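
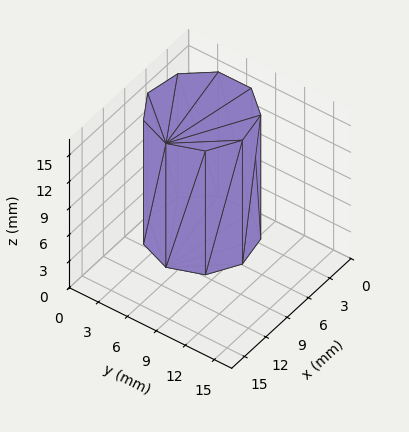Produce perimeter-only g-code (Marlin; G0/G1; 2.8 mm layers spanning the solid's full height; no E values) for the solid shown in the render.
Reading the render: the shape is a regular 9-sided prism (a cylinder approximated with 9 flat sides), circumscribed radius ≈ 5 mm, height ≈ 14 mm (dimensions read to the nearest mm from the axis ticks). For the g-code, the solid's height is divided into equal slices at the stated Δz and each level perimeter traced with G1 moves after a G0 lift.

; perimeter-only toolpath
G21 ; units = mm
G90 ; absolute positioning
G28 ; home
; layer 1
G0 Z2.8
G0 X10.0 Y5.0
G1 X8.8 Y8.2
G1 X5.9 Y9.9
G1 X2.5 Y9.3
G1 X0.3 Y6.7
G1 X0.3 Y3.3
G1 X2.5 Y0.7
G1 X5.9 Y0.1
G1 X8.8 Y1.8
G1 X10.0 Y5.0
; layer 2
G0 Z5.6
G0 X10.0 Y5.0
G1 X8.8 Y8.2
G1 X5.9 Y9.9
G1 X2.5 Y9.3
G1 X0.3 Y6.7
G1 X0.3 Y3.3
G1 X2.5 Y0.7
G1 X5.9 Y0.1
G1 X8.8 Y1.8
G1 X10.0 Y5.0
; layer 3
G0 Z8.4
G0 X10.0 Y5.0
G1 X8.8 Y8.2
G1 X5.9 Y9.9
G1 X2.5 Y9.3
G1 X0.3 Y6.7
G1 X0.3 Y3.3
G1 X2.5 Y0.7
G1 X5.9 Y0.1
G1 X8.8 Y1.8
G1 X10.0 Y5.0
; layer 4
G0 Z11.2
G0 X10.0 Y5.0
G1 X8.8 Y8.2
G1 X5.9 Y9.9
G1 X2.5 Y9.3
G1 X0.3 Y6.7
G1 X0.3 Y3.3
G1 X2.5 Y0.7
G1 X5.9 Y0.1
G1 X8.8 Y1.8
G1 X10.0 Y5.0
; layer 5
G0 Z14.0
G0 X10.0 Y5.0
G1 X8.8 Y8.2
G1 X5.9 Y9.9
G1 X2.5 Y9.3
G1 X0.3 Y6.7
G1 X0.3 Y3.3
G1 X2.5 Y0.7
G1 X5.9 Y0.1
G1 X8.8 Y1.8
G1 X10.0 Y5.0
M2 ; end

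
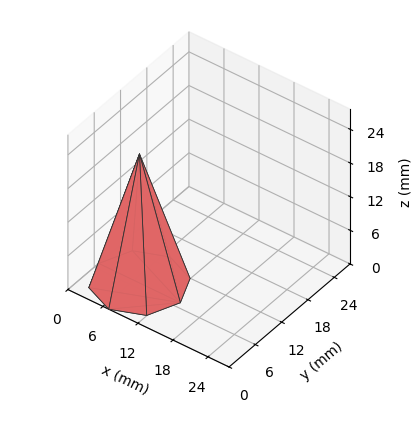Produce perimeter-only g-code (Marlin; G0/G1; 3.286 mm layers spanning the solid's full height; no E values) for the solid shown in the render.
Reading the render: the shape is a regular 8-sided pyramid, base circumscribed radius ≈ 7 mm, apex at z ≈ 23 mm (dimensions read to the nearest mm from the axis ticks). For the g-code, the solid's height is divided into equal slices at the stated Δz and each level perimeter traced with G1 moves after a G0 lift.

; perimeter-only toolpath
G21 ; units = mm
G90 ; absolute positioning
G28 ; home
; layer 1
G0 Z3.286
G0 X13.000 Y7.000
G1 X11.243 Y11.243
G1 X7.000 Y13.000
G1 X2.757 Y11.243
G1 X1.000 Y7.000
G1 X2.757 Y2.757
G1 X7.000 Y1.000
G1 X11.243 Y2.757
G1 X13.000 Y7.000
; layer 2
G0 Z6.571
G0 X12.000 Y7.000
G1 X10.536 Y10.536
G1 X7.000 Y12.000
G1 X3.464 Y10.536
G1 X2.000 Y7.000
G1 X3.464 Y3.464
G1 X7.000 Y2.000
G1 X10.536 Y3.464
G1 X12.000 Y7.000
; layer 3
G0 Z9.857
G0 X11.000 Y7.000
G1 X9.829 Y9.829
G1 X7.000 Y11.000
G1 X4.171 Y9.829
G1 X3.000 Y7.000
G1 X4.171 Y4.171
G1 X7.000 Y3.000
G1 X9.829 Y4.171
G1 X11.000 Y7.000
; layer 4
G0 Z13.143
G0 X10.000 Y7.000
G1 X9.121 Y9.121
G1 X7.000 Y10.000
G1 X4.879 Y9.121
G1 X4.000 Y7.000
G1 X4.879 Y4.879
G1 X7.000 Y4.000
G1 X9.121 Y4.879
G1 X10.000 Y7.000
; layer 5
G0 Z16.429
G0 X9.000 Y7.000
G1 X8.414 Y8.414
G1 X7.000 Y9.000
G1 X5.586 Y8.414
G1 X5.000 Y7.000
G1 X5.586 Y5.586
G1 X7.000 Y5.000
G1 X8.414 Y5.586
G1 X9.000 Y7.000
; layer 6
G0 Z19.714
G0 X8.000 Y7.000
G1 X7.707 Y7.707
G1 X7.000 Y8.000
G1 X6.293 Y7.707
G1 X6.000 Y7.000
G1 X6.293 Y6.293
G1 X7.000 Y6.000
G1 X7.707 Y6.293
G1 X8.000 Y7.000
M2 ; end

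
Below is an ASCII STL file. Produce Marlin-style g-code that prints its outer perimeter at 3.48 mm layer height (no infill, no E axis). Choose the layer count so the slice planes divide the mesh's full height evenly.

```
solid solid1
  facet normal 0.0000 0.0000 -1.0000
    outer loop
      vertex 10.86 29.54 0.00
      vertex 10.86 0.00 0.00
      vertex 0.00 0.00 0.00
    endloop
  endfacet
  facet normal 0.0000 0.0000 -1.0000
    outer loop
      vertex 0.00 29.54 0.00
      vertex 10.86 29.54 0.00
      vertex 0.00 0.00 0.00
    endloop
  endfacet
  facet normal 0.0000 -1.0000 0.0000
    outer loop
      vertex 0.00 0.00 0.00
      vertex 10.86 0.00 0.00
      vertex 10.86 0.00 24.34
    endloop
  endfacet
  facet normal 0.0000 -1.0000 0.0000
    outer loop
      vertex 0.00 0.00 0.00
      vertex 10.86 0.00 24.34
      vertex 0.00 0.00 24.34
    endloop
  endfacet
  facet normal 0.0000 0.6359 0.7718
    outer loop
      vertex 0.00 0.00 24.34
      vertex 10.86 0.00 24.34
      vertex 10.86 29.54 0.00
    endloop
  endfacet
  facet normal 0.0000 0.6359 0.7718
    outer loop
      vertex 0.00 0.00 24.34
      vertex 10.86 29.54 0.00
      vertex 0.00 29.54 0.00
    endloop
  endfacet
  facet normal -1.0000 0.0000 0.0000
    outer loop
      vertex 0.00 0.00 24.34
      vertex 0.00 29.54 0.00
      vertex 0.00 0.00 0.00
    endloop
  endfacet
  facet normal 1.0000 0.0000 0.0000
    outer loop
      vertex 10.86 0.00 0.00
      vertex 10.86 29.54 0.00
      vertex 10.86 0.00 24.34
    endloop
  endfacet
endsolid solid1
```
; perimeter-only toolpath
G21 ; units = mm
G90 ; absolute positioning
G28 ; home
; layer 1
G0 Z3.48
G0 X0.00 Y0.00
G1 X10.86 Y0.00
G1 X10.86 Y25.32
G1 X0.00 Y25.32
G1 X0.00 Y0.00
; layer 2
G0 Z6.95
G0 X0.00 Y0.00
G1 X10.86 Y0.00
G1 X10.86 Y21.10
G1 X0.00 Y21.10
G1 X0.00 Y0.00
; layer 3
G0 Z10.43
G0 X0.00 Y0.00
G1 X10.86 Y0.00
G1 X10.86 Y16.88
G1 X0.00 Y16.88
G1 X0.00 Y0.00
; layer 4
G0 Z13.91
G0 X0.00 Y0.00
G1 X10.86 Y0.00
G1 X10.86 Y12.66
G1 X0.00 Y12.66
G1 X0.00 Y0.00
; layer 5
G0 Z17.39
G0 X0.00 Y0.00
G1 X10.86 Y0.00
G1 X10.86 Y8.44
G1 X0.00 Y8.44
G1 X0.00 Y0.00
; layer 6
G0 Z20.86
G0 X0.00 Y0.00
G1 X10.86 Y0.00
G1 X10.86 Y4.22
G1 X0.00 Y4.22
G1 X0.00 Y0.00
M2 ; end

The solid is a wedge (ramp): 10.9 × 29.5 mm base, rising to 24.3 mm along the y=0 edge and sloping linearly to z=0 at y=29.5. Slicing at Δz = 3.48 mm — 7 equal slices spanning the solid's height, so layer i sits at z = i·h/7 — gives 6 non-empty perimeters. Each is a 4-segment closed polygon; G0 lifts to the layer z and rapids to the start vertex, then G1 traces the edges. The cross-section shrinks linearly with z (the slice at the apex is degenerate and omitted).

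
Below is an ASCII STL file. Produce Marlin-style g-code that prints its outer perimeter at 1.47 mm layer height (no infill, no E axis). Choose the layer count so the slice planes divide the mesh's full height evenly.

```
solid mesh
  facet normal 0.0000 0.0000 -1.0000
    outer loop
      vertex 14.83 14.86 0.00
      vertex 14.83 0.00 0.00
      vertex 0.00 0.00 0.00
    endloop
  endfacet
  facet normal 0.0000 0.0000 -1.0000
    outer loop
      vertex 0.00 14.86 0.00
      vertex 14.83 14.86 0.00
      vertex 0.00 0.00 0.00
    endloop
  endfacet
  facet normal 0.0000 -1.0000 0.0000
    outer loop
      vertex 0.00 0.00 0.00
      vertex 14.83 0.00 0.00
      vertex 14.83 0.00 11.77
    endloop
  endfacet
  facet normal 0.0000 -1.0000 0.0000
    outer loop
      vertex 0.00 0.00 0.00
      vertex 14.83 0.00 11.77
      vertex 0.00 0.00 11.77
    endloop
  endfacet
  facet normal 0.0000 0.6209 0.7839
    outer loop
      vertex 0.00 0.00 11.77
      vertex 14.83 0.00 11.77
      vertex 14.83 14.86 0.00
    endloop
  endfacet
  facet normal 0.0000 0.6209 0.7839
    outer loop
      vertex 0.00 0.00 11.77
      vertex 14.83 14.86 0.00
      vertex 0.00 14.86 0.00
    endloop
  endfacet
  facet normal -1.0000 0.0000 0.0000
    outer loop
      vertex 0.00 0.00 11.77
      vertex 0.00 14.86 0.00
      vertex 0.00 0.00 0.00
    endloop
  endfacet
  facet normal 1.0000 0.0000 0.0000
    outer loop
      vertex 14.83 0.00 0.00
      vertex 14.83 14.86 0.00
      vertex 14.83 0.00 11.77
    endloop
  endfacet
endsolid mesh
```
; perimeter-only toolpath
G21 ; units = mm
G90 ; absolute positioning
G28 ; home
; layer 1
G0 Z1.47
G0 X0.00 Y0.00
G1 X14.83 Y0.00
G1 X14.83 Y13.00
G1 X0.00 Y13.00
G1 X0.00 Y0.00
; layer 2
G0 Z2.94
G0 X0.00 Y0.00
G1 X14.83 Y0.00
G1 X14.83 Y11.14
G1 X0.00 Y11.14
G1 X0.00 Y0.00
; layer 3
G0 Z4.41
G0 X0.00 Y0.00
G1 X14.83 Y0.00
G1 X14.83 Y9.29
G1 X0.00 Y9.29
G1 X0.00 Y0.00
; layer 4
G0 Z5.88
G0 X0.00 Y0.00
G1 X14.83 Y0.00
G1 X14.83 Y7.43
G1 X0.00 Y7.43
G1 X0.00 Y0.00
; layer 5
G0 Z7.36
G0 X0.00 Y0.00
G1 X14.83 Y0.00
G1 X14.83 Y5.57
G1 X0.00 Y5.57
G1 X0.00 Y0.00
; layer 6
G0 Z8.83
G0 X0.00 Y0.00
G1 X14.83 Y0.00
G1 X14.83 Y3.71
G1 X0.00 Y3.71
G1 X0.00 Y0.00
; layer 7
G0 Z10.30
G0 X0.00 Y0.00
G1 X14.83 Y0.00
G1 X14.83 Y1.86
G1 X0.00 Y1.86
G1 X0.00 Y0.00
M2 ; end

The solid is a wedge (ramp): 14.8 × 14.9 mm base, rising to 11.8 mm along the y=0 edge and sloping linearly to z=0 at y=14.9. Slicing at Δz = 1.47 mm — 8 equal slices spanning the solid's height, so layer i sits at z = i·h/8 — gives 7 non-empty perimeters. Each is a 4-segment closed polygon; G0 lifts to the layer z and rapids to the start vertex, then G1 traces the edges. The cross-section shrinks linearly with z (the slice at the apex is degenerate and omitted).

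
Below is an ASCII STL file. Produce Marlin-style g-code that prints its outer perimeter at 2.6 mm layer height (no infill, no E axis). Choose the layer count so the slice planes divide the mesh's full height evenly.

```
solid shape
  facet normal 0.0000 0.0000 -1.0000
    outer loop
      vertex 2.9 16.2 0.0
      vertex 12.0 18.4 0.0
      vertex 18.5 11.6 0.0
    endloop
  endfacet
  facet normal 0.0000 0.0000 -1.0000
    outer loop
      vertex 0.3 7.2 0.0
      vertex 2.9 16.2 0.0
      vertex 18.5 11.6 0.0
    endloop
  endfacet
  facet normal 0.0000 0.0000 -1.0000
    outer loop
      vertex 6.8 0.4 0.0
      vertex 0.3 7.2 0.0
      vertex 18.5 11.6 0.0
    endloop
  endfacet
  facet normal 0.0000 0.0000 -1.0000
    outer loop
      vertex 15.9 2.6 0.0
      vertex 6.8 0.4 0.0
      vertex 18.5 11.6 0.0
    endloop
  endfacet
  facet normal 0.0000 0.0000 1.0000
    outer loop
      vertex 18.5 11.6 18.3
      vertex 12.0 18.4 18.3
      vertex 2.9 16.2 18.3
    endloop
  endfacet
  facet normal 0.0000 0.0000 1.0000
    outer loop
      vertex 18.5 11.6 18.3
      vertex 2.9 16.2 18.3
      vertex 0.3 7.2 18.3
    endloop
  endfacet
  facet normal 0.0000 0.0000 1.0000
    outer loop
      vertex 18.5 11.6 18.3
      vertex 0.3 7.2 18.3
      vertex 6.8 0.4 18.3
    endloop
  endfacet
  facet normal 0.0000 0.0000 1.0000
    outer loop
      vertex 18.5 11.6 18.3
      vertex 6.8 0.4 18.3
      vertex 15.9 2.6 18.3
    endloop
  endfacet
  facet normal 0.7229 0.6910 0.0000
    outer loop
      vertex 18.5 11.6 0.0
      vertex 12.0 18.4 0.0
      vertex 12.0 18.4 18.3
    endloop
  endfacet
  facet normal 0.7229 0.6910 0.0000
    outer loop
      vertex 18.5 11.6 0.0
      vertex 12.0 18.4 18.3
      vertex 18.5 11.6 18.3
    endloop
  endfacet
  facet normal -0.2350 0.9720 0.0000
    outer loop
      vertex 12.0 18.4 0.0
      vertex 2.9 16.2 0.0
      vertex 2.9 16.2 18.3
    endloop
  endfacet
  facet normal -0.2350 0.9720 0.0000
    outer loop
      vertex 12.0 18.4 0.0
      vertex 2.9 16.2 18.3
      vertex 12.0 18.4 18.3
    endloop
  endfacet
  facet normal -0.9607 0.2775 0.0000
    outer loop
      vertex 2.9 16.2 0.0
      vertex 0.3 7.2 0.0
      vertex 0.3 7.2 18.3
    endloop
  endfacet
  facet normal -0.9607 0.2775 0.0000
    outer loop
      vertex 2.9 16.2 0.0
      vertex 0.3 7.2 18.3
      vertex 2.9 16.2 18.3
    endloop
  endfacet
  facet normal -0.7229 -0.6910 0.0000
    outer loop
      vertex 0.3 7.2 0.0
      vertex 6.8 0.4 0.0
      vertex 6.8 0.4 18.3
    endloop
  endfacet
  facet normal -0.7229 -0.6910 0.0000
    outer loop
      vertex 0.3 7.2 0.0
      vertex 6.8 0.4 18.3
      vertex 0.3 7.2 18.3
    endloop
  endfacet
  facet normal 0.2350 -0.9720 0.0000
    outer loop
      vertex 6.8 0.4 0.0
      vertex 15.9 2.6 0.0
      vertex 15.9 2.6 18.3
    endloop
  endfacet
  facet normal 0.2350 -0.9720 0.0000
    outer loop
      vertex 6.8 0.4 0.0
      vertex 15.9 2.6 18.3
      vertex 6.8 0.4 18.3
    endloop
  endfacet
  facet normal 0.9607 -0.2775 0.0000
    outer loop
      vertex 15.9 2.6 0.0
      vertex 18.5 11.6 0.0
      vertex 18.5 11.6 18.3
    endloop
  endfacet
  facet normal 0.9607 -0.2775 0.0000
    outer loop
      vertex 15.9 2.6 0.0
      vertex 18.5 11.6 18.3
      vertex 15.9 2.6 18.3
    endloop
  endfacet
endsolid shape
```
; perimeter-only toolpath
G21 ; units = mm
G90 ; absolute positioning
G28 ; home
; layer 1
G0 Z2.6
G0 X18.5 Y11.6
G1 X12.0 Y18.4
G1 X2.9 Y16.2
G1 X0.3 Y7.2
G1 X6.8 Y0.4
G1 X15.9 Y2.6
G1 X18.5 Y11.6
; layer 2
G0 Z5.2
G0 X18.5 Y11.6
G1 X12.0 Y18.4
G1 X2.9 Y16.2
G1 X0.3 Y7.2
G1 X6.8 Y0.4
G1 X15.9 Y2.6
G1 X18.5 Y11.6
; layer 3
G0 Z7.8
G0 X18.5 Y11.6
G1 X12.0 Y18.4
G1 X2.9 Y16.2
G1 X0.3 Y7.2
G1 X6.8 Y0.4
G1 X15.9 Y2.6
G1 X18.5 Y11.6
; layer 4
G0 Z10.5
G0 X18.5 Y11.6
G1 X12.0 Y18.4
G1 X2.9 Y16.2
G1 X0.3 Y7.2
G1 X6.8 Y0.4
G1 X15.9 Y2.6
G1 X18.5 Y11.6
; layer 5
G0 Z13.1
G0 X18.5 Y11.6
G1 X12.0 Y18.4
G1 X2.9 Y16.2
G1 X0.3 Y7.2
G1 X6.8 Y0.4
G1 X15.9 Y2.6
G1 X18.5 Y11.6
; layer 6
G0 Z15.7
G0 X18.5 Y11.6
G1 X12.0 Y18.4
G1 X2.9 Y16.2
G1 X0.3 Y7.2
G1 X6.8 Y0.4
G1 X15.9 Y2.6
G1 X18.5 Y11.6
; layer 7
G0 Z18.3
G0 X18.5 Y11.6
G1 X12.0 Y18.4
G1 X2.9 Y16.2
G1 X0.3 Y7.2
G1 X6.8 Y0.4
G1 X15.9 Y2.6
G1 X18.5 Y11.6
M2 ; end

The solid is a regular 6-sided prism (a cylinder approximated with 6 flat sides), circumscribed radius ≈ 9.4 mm, height ≈ 18.3 mm. Slicing at Δz = 2.6 mm — 7 equal slices spanning the solid's height, so layer i sits at z = i·h/7 — gives 7 non-empty perimeters. Each is a 6-segment closed polygon; G0 lifts to the layer z and rapids to the start vertex, then G1 traces the edges.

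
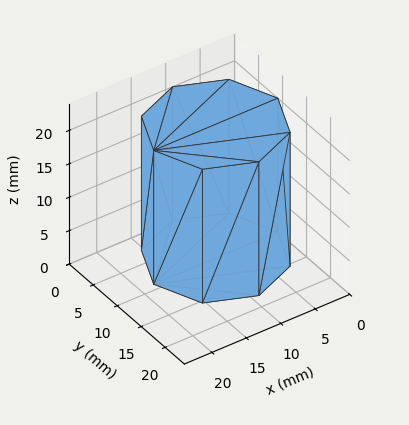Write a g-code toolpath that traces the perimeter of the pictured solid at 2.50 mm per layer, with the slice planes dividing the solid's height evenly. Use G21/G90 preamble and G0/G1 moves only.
Reading the render: the shape is a regular 8-sided prism (a cylinder approximated with 8 flat sides), circumscribed radius ≈ 9 mm, height ≈ 20 mm (dimensions read to the nearest mm from the axis ticks). For the g-code, the solid's height is divided into equal slices at the stated Δz and each level perimeter traced with G1 moves after a G0 lift.

; perimeter-only toolpath
G21 ; units = mm
G90 ; absolute positioning
G28 ; home
; layer 1
G0 Z2.50
G0 X18.00 Y9.00
G1 X15.36 Y15.36
G1 X9.00 Y18.00
G1 X2.64 Y15.36
G1 X0.00 Y9.00
G1 X2.64 Y2.64
G1 X9.00 Y0.00
G1 X15.36 Y2.64
G1 X18.00 Y9.00
; layer 2
G0 Z5.00
G0 X18.00 Y9.00
G1 X15.36 Y15.36
G1 X9.00 Y18.00
G1 X2.64 Y15.36
G1 X0.00 Y9.00
G1 X2.64 Y2.64
G1 X9.00 Y0.00
G1 X15.36 Y2.64
G1 X18.00 Y9.00
; layer 3
G0 Z7.50
G0 X18.00 Y9.00
G1 X15.36 Y15.36
G1 X9.00 Y18.00
G1 X2.64 Y15.36
G1 X0.00 Y9.00
G1 X2.64 Y2.64
G1 X9.00 Y0.00
G1 X15.36 Y2.64
G1 X18.00 Y9.00
; layer 4
G0 Z10.00
G0 X18.00 Y9.00
G1 X15.36 Y15.36
G1 X9.00 Y18.00
G1 X2.64 Y15.36
G1 X0.00 Y9.00
G1 X2.64 Y2.64
G1 X9.00 Y0.00
G1 X15.36 Y2.64
G1 X18.00 Y9.00
; layer 5
G0 Z12.50
G0 X18.00 Y9.00
G1 X15.36 Y15.36
G1 X9.00 Y18.00
G1 X2.64 Y15.36
G1 X0.00 Y9.00
G1 X2.64 Y2.64
G1 X9.00 Y0.00
G1 X15.36 Y2.64
G1 X18.00 Y9.00
; layer 6
G0 Z15.00
G0 X18.00 Y9.00
G1 X15.36 Y15.36
G1 X9.00 Y18.00
G1 X2.64 Y15.36
G1 X0.00 Y9.00
G1 X2.64 Y2.64
G1 X9.00 Y0.00
G1 X15.36 Y2.64
G1 X18.00 Y9.00
; layer 7
G0 Z17.50
G0 X18.00 Y9.00
G1 X15.36 Y15.36
G1 X9.00 Y18.00
G1 X2.64 Y15.36
G1 X0.00 Y9.00
G1 X2.64 Y2.64
G1 X9.00 Y0.00
G1 X15.36 Y2.64
G1 X18.00 Y9.00
; layer 8
G0 Z20.00
G0 X18.00 Y9.00
G1 X15.36 Y15.36
G1 X9.00 Y18.00
G1 X2.64 Y15.36
G1 X0.00 Y9.00
G1 X2.64 Y2.64
G1 X9.00 Y0.00
G1 X15.36 Y2.64
G1 X18.00 Y9.00
M2 ; end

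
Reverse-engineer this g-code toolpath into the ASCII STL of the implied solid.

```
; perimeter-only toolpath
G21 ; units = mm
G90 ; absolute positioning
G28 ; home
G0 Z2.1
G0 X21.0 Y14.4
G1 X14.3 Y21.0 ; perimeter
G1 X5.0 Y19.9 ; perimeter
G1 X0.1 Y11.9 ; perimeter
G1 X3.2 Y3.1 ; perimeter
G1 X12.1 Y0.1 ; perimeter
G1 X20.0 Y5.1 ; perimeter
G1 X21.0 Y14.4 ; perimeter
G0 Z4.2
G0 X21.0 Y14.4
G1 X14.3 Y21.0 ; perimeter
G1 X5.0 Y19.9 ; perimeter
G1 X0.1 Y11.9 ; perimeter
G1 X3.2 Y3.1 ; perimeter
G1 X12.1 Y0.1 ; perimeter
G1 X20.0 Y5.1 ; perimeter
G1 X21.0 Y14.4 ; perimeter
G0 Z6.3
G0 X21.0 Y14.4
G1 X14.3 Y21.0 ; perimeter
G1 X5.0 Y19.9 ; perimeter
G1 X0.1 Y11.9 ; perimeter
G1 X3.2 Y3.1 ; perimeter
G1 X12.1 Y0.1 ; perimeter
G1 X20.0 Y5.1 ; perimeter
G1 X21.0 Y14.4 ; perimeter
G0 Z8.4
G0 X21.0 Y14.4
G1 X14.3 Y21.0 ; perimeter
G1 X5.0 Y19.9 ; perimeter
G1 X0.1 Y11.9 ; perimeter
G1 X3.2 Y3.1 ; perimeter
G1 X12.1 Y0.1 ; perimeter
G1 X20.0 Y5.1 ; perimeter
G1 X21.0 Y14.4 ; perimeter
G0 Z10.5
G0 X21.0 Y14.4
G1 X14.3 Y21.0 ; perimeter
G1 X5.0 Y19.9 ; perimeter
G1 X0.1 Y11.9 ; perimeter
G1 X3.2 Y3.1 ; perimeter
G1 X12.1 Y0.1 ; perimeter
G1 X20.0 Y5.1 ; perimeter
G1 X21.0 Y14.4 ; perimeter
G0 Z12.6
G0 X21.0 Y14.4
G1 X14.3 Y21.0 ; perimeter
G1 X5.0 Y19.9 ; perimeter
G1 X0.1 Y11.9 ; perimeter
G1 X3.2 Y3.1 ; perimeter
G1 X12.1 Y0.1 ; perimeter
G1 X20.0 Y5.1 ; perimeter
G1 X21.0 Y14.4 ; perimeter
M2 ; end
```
solid part
  facet normal 0.0000 0.0000 -1.0000
    outer loop
      vertex 5.0 19.9 0.0
      vertex 14.3 21.0 0.0
      vertex 21.0 14.4 0.0
    endloop
  endfacet
  facet normal 0.0000 0.0000 -1.0000
    outer loop
      vertex 0.1 11.9 0.0
      vertex 5.0 19.9 0.0
      vertex 21.0 14.4 0.0
    endloop
  endfacet
  facet normal 0.0000 0.0000 -1.0000
    outer loop
      vertex 3.2 3.1 0.0
      vertex 0.1 11.9 0.0
      vertex 21.0 14.4 0.0
    endloop
  endfacet
  facet normal 0.0000 0.0000 -1.0000
    outer loop
      vertex 12.1 0.1 0.0
      vertex 3.2 3.1 0.0
      vertex 21.0 14.4 0.0
    endloop
  endfacet
  facet normal 0.0000 0.0000 -1.0000
    outer loop
      vertex 20.0 5.1 0.0
      vertex 12.1 0.1 0.0
      vertex 21.0 14.4 0.0
    endloop
  endfacet
  facet normal 0.0000 0.0000 1.0000
    outer loop
      vertex 21.0 14.4 12.6
      vertex 14.3 21.0 12.6
      vertex 5.0 19.9 12.6
    endloop
  endfacet
  facet normal 0.0000 0.0000 1.0000
    outer loop
      vertex 21.0 14.4 12.6
      vertex 5.0 19.9 12.6
      vertex 0.1 11.9 12.6
    endloop
  endfacet
  facet normal 0.0000 0.0000 1.0000
    outer loop
      vertex 21.0 14.4 12.6
      vertex 0.1 11.9 12.6
      vertex 3.2 3.1 12.6
    endloop
  endfacet
  facet normal 0.0000 0.0000 1.0000
    outer loop
      vertex 21.0 14.4 12.6
      vertex 3.2 3.1 12.6
      vertex 12.1 0.1 12.6
    endloop
  endfacet
  facet normal 0.0000 0.0000 1.0000
    outer loop
      vertex 21.0 14.4 12.6
      vertex 12.1 0.1 12.6
      vertex 20.0 5.1 12.6
    endloop
  endfacet
  facet normal 0.7018 0.7124 0.0000
    outer loop
      vertex 21.0 14.4 0.0
      vertex 14.3 21.0 0.0
      vertex 14.3 21.0 12.6
    endloop
  endfacet
  facet normal 0.7018 0.7124 0.0000
    outer loop
      vertex 21.0 14.4 0.0
      vertex 14.3 21.0 12.6
      vertex 21.0 14.4 12.6
    endloop
  endfacet
  facet normal -0.1175 0.9931 0.0000
    outer loop
      vertex 14.3 21.0 0.0
      vertex 5.0 19.9 0.0
      vertex 5.0 19.9 12.6
    endloop
  endfacet
  facet normal -0.1175 0.9931 0.0000
    outer loop
      vertex 14.3 21.0 0.0
      vertex 5.0 19.9 12.6
      vertex 14.3 21.0 12.6
    endloop
  endfacet
  facet normal -0.8528 0.5223 0.0000
    outer loop
      vertex 5.0 19.9 0.0
      vertex 0.1 11.9 0.0
      vertex 0.1 11.9 12.6
    endloop
  endfacet
  facet normal -0.8528 0.5223 0.0000
    outer loop
      vertex 5.0 19.9 0.0
      vertex 0.1 11.9 12.6
      vertex 5.0 19.9 12.6
    endloop
  endfacet
  facet normal -0.9432 -0.3323 0.0000
    outer loop
      vertex 0.1 11.9 0.0
      vertex 3.2 3.1 0.0
      vertex 3.2 3.1 12.6
    endloop
  endfacet
  facet normal -0.9432 -0.3323 0.0000
    outer loop
      vertex 0.1 11.9 0.0
      vertex 3.2 3.1 12.6
      vertex 0.1 11.9 12.6
    endloop
  endfacet
  facet normal -0.3194 -0.9476 0.0000
    outer loop
      vertex 3.2 3.1 0.0
      vertex 12.1 0.1 0.0
      vertex 12.1 0.1 12.6
    endloop
  endfacet
  facet normal -0.3194 -0.9476 0.0000
    outer loop
      vertex 3.2 3.1 0.0
      vertex 12.1 0.1 12.6
      vertex 3.2 3.1 12.6
    endloop
  endfacet
  facet normal 0.5348 -0.8450 0.0000
    outer loop
      vertex 12.1 0.1 0.0
      vertex 20.0 5.1 0.0
      vertex 20.0 5.1 12.6
    endloop
  endfacet
  facet normal 0.5348 -0.8450 0.0000
    outer loop
      vertex 12.1 0.1 0.0
      vertex 20.0 5.1 12.6
      vertex 12.1 0.1 12.6
    endloop
  endfacet
  facet normal 0.9943 -0.1069 0.0000
    outer loop
      vertex 20.0 5.1 0.0
      vertex 21.0 14.4 0.0
      vertex 21.0 14.4 12.6
    endloop
  endfacet
  facet normal 0.9943 -0.1069 0.0000
    outer loop
      vertex 20.0 5.1 0.0
      vertex 21.0 14.4 12.6
      vertex 20.0 5.1 12.6
    endloop
  endfacet
endsolid part

The G0 Z moves step by Δz≈2.1 mm. Every layer's G1 loop is the same polygon, so the solid is a straight extrusion of it from z=0 to z≈12.6. Closing with flat bottom and top caps and triangulating gives 24 facets — a regular 7-sided prism (a cylinder approximated with 7 flat sides), circumscribed radius ≈ 10.8 mm, height ≈ 12.6 mm.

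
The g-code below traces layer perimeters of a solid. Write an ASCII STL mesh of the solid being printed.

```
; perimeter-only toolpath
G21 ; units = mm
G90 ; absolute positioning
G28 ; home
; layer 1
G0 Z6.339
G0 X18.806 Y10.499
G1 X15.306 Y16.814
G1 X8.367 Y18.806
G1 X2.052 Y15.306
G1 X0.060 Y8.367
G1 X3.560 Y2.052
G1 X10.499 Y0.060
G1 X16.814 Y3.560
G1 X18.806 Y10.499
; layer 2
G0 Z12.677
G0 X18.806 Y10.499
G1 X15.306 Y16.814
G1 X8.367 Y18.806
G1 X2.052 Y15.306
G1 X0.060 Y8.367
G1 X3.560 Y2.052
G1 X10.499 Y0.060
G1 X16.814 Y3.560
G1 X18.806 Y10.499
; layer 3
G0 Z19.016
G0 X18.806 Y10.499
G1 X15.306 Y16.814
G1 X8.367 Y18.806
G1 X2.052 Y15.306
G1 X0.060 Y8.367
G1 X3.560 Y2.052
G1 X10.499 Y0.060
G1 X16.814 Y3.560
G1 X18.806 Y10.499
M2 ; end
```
solid part
  facet normal 0.0000 0.0000 -1.0000
    outer loop
      vertex 8.367 18.806 0.000
      vertex 15.306 16.814 0.000
      vertex 18.806 10.499 0.000
    endloop
  endfacet
  facet normal 0.0000 0.0000 -1.0000
    outer loop
      vertex 2.052 15.306 0.000
      vertex 8.367 18.806 0.000
      vertex 18.806 10.499 0.000
    endloop
  endfacet
  facet normal 0.0000 0.0000 -1.0000
    outer loop
      vertex 0.060 8.367 0.000
      vertex 2.052 15.306 0.000
      vertex 18.806 10.499 0.000
    endloop
  endfacet
  facet normal 0.0000 0.0000 -1.0000
    outer loop
      vertex 3.560 2.052 0.000
      vertex 0.060 8.367 0.000
      vertex 18.806 10.499 0.000
    endloop
  endfacet
  facet normal 0.0000 0.0000 -1.0000
    outer loop
      vertex 10.499 0.060 0.000
      vertex 3.560 2.052 0.000
      vertex 18.806 10.499 0.000
    endloop
  endfacet
  facet normal 0.0000 0.0000 -1.0000
    outer loop
      vertex 16.814 3.560 0.000
      vertex 10.499 0.060 0.000
      vertex 18.806 10.499 0.000
    endloop
  endfacet
  facet normal 0.0000 0.0000 1.0000
    outer loop
      vertex 18.806 10.499 19.016
      vertex 15.306 16.814 19.016
      vertex 8.367 18.806 19.016
    endloop
  endfacet
  facet normal 0.0000 0.0000 1.0000
    outer loop
      vertex 18.806 10.499 19.016
      vertex 8.367 18.806 19.016
      vertex 2.052 15.306 19.016
    endloop
  endfacet
  facet normal 0.0000 0.0000 1.0000
    outer loop
      vertex 18.806 10.499 19.016
      vertex 2.052 15.306 19.016
      vertex 0.060 8.367 19.016
    endloop
  endfacet
  facet normal 0.0000 0.0000 1.0000
    outer loop
      vertex 18.806 10.499 19.016
      vertex 0.060 8.367 19.016
      vertex 3.560 2.052 19.016
    endloop
  endfacet
  facet normal 0.0000 0.0000 1.0000
    outer loop
      vertex 18.806 10.499 19.016
      vertex 3.560 2.052 19.016
      vertex 10.499 0.060 19.016
    endloop
  endfacet
  facet normal 0.0000 0.0000 1.0000
    outer loop
      vertex 18.806 10.499 19.016
      vertex 10.499 0.060 19.016
      vertex 16.814 3.560 19.016
    endloop
  endfacet
  facet normal 0.8746 0.4848 0.0000
    outer loop
      vertex 18.806 10.499 0.000
      vertex 15.306 16.814 0.000
      vertex 15.306 16.814 19.016
    endloop
  endfacet
  facet normal 0.8746 0.4848 0.0000
    outer loop
      vertex 18.806 10.499 0.000
      vertex 15.306 16.814 19.016
      vertex 18.806 10.499 19.016
    endloop
  endfacet
  facet normal 0.2759 0.9612 0.0000
    outer loop
      vertex 15.306 16.814 0.000
      vertex 8.367 18.806 0.000
      vertex 8.367 18.806 19.016
    endloop
  endfacet
  facet normal 0.2759 0.9612 0.0000
    outer loop
      vertex 15.306 16.814 0.000
      vertex 8.367 18.806 19.016
      vertex 15.306 16.814 19.016
    endloop
  endfacet
  facet normal -0.4848 0.8746 0.0000
    outer loop
      vertex 8.367 18.806 0.000
      vertex 2.052 15.306 0.000
      vertex 2.052 15.306 19.016
    endloop
  endfacet
  facet normal -0.4848 0.8746 0.0000
    outer loop
      vertex 8.367 18.806 0.000
      vertex 2.052 15.306 19.016
      vertex 8.367 18.806 19.016
    endloop
  endfacet
  facet normal -0.9612 0.2759 0.0000
    outer loop
      vertex 2.052 15.306 0.000
      vertex 0.060 8.367 0.000
      vertex 0.060 8.367 19.016
    endloop
  endfacet
  facet normal -0.9612 0.2759 0.0000
    outer loop
      vertex 2.052 15.306 0.000
      vertex 0.060 8.367 19.016
      vertex 2.052 15.306 19.016
    endloop
  endfacet
  facet normal -0.8746 -0.4848 0.0000
    outer loop
      vertex 0.060 8.367 0.000
      vertex 3.560 2.052 0.000
      vertex 3.560 2.052 19.016
    endloop
  endfacet
  facet normal -0.8746 -0.4848 0.0000
    outer loop
      vertex 0.060 8.367 0.000
      vertex 3.560 2.052 19.016
      vertex 0.060 8.367 19.016
    endloop
  endfacet
  facet normal -0.2759 -0.9612 0.0000
    outer loop
      vertex 3.560 2.052 0.000
      vertex 10.499 0.060 0.000
      vertex 10.499 0.060 19.016
    endloop
  endfacet
  facet normal -0.2759 -0.9612 0.0000
    outer loop
      vertex 3.560 2.052 0.000
      vertex 10.499 0.060 19.016
      vertex 3.560 2.052 19.016
    endloop
  endfacet
  facet normal 0.4848 -0.8746 0.0000
    outer loop
      vertex 10.499 0.060 0.000
      vertex 16.814 3.560 0.000
      vertex 16.814 3.560 19.016
    endloop
  endfacet
  facet normal 0.4848 -0.8746 0.0000
    outer loop
      vertex 10.499 0.060 0.000
      vertex 16.814 3.560 19.016
      vertex 10.499 0.060 19.016
    endloop
  endfacet
  facet normal 0.9612 -0.2759 0.0000
    outer loop
      vertex 16.814 3.560 0.000
      vertex 18.806 10.499 0.000
      vertex 18.806 10.499 19.016
    endloop
  endfacet
  facet normal 0.9612 -0.2759 0.0000
    outer loop
      vertex 16.814 3.560 0.000
      vertex 18.806 10.499 19.016
      vertex 16.814 3.560 19.016
    endloop
  endfacet
endsolid part

The G0 Z moves step by Δz≈6.339 mm. Every layer's G1 loop is the same polygon, so the solid is a straight extrusion of it from z=0 to z≈19. Closing with flat bottom and top caps and triangulating gives 28 facets — a regular 8-sided prism (a cylinder approximated with 8 flat sides), circumscribed radius ≈ 9.43 mm, height ≈ 19 mm.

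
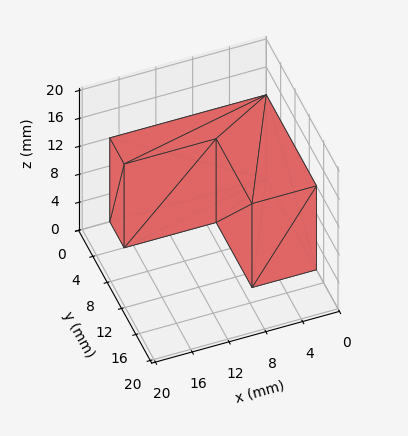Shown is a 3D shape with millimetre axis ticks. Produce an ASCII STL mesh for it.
Reading the render: the shape is an L-shaped prism: outer 17 × 14 mm, arm thicknesses ≈ 4 mm (horizontal) and 7 mm (vertical), extruded 12 mm in z (dimensions read to the nearest mm from the axis ticks). For the STL, each face is triangulated and given an outward normal.

solid part
  facet normal 0.0000 0.0000 -1.0000
    outer loop
      vertex 17.0 4.0 0.0
      vertex 17.0 0.0 0.0
      vertex 0.0 0.0 0.0
    endloop
  endfacet
  facet normal 0.0000 0.0000 -1.0000
    outer loop
      vertex 7.0 4.0 0.0
      vertex 17.0 4.0 0.0
      vertex 0.0 0.0 0.0
    endloop
  endfacet
  facet normal 0.0000 0.0000 -1.0000
    outer loop
      vertex 7.0 14.0 0.0
      vertex 7.0 4.0 0.0
      vertex 0.0 0.0 0.0
    endloop
  endfacet
  facet normal 0.0000 0.0000 -1.0000
    outer loop
      vertex 0.0 14.0 0.0
      vertex 7.0 14.0 0.0
      vertex 0.0 0.0 0.0
    endloop
  endfacet
  facet normal 0.0000 0.0000 1.0000
    outer loop
      vertex 0.0 0.0 12.0
      vertex 17.0 0.0 12.0
      vertex 17.0 4.0 12.0
    endloop
  endfacet
  facet normal 0.0000 0.0000 1.0000
    outer loop
      vertex 0.0 0.0 12.0
      vertex 17.0 4.0 12.0
      vertex 7.0 4.0 12.0
    endloop
  endfacet
  facet normal 0.0000 0.0000 1.0000
    outer loop
      vertex 0.0 0.0 12.0
      vertex 7.0 4.0 12.0
      vertex 7.0 14.0 12.0
    endloop
  endfacet
  facet normal 0.0000 0.0000 1.0000
    outer loop
      vertex 0.0 0.0 12.0
      vertex 7.0 14.0 12.0
      vertex 0.0 14.0 12.0
    endloop
  endfacet
  facet normal 0.0000 -1.0000 0.0000
    outer loop
      vertex 0.0 0.0 0.0
      vertex 17.0 0.0 0.0
      vertex 17.0 0.0 12.0
    endloop
  endfacet
  facet normal 0.0000 -1.0000 0.0000
    outer loop
      vertex 0.0 0.0 0.0
      vertex 17.0 0.0 12.0
      vertex 0.0 0.0 12.0
    endloop
  endfacet
  facet normal 1.0000 0.0000 0.0000
    outer loop
      vertex 17.0 0.0 0.0
      vertex 17.0 4.0 0.0
      vertex 17.0 4.0 12.0
    endloop
  endfacet
  facet normal 1.0000 0.0000 0.0000
    outer loop
      vertex 17.0 0.0 0.0
      vertex 17.0 4.0 12.0
      vertex 17.0 0.0 12.0
    endloop
  endfacet
  facet normal 0.0000 1.0000 0.0000
    outer loop
      vertex 17.0 4.0 0.0
      vertex 7.0 4.0 0.0
      vertex 7.0 4.0 12.0
    endloop
  endfacet
  facet normal 0.0000 1.0000 0.0000
    outer loop
      vertex 17.0 4.0 0.0
      vertex 7.0 4.0 12.0
      vertex 17.0 4.0 12.0
    endloop
  endfacet
  facet normal 1.0000 0.0000 0.0000
    outer loop
      vertex 7.0 4.0 0.0
      vertex 7.0 14.0 0.0
      vertex 7.0 14.0 12.0
    endloop
  endfacet
  facet normal 1.0000 0.0000 0.0000
    outer loop
      vertex 7.0 4.0 0.0
      vertex 7.0 14.0 12.0
      vertex 7.0 4.0 12.0
    endloop
  endfacet
  facet normal 0.0000 1.0000 0.0000
    outer loop
      vertex 7.0 14.0 0.0
      vertex 0.0 14.0 0.0
      vertex 0.0 14.0 12.0
    endloop
  endfacet
  facet normal 0.0000 1.0000 0.0000
    outer loop
      vertex 7.0 14.0 0.0
      vertex 0.0 14.0 12.0
      vertex 7.0 14.0 12.0
    endloop
  endfacet
  facet normal -1.0000 0.0000 0.0000
    outer loop
      vertex 0.0 14.0 0.0
      vertex 0.0 0.0 0.0
      vertex 0.0 0.0 12.0
    endloop
  endfacet
  facet normal -1.0000 0.0000 0.0000
    outer loop
      vertex 0.0 14.0 0.0
      vertex 0.0 0.0 12.0
      vertex 0.0 14.0 12.0
    endloop
  endfacet
endsolid part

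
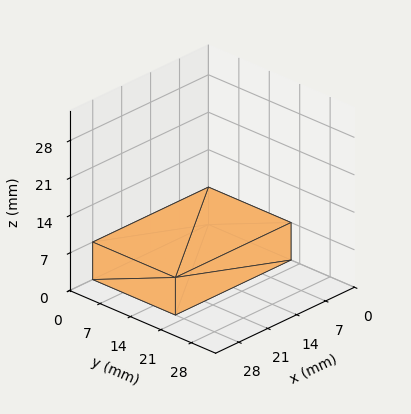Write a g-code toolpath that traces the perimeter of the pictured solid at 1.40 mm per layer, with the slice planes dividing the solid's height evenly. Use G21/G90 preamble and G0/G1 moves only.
Reading the render: the shape is a rectangular box, roughly 28 × 19 mm footprint and 7 mm tall (dimensions read to the nearest mm from the axis ticks). For the g-code, the solid's height is divided into equal slices at the stated Δz and each level perimeter traced with G1 moves after a G0 lift.

; perimeter-only toolpath
G21 ; units = mm
G90 ; absolute positioning
G28 ; home
; layer 1
G0 Z1.40
G0 X0.00 Y0.00
G1 X28.00 Y0.00
G1 X28.00 Y19.00
G1 X0.00 Y19.00
G1 X0.00 Y0.00
; layer 2
G0 Z2.80
G0 X0.00 Y0.00
G1 X28.00 Y0.00
G1 X28.00 Y19.00
G1 X0.00 Y19.00
G1 X0.00 Y0.00
; layer 3
G0 Z4.20
G0 X0.00 Y0.00
G1 X28.00 Y0.00
G1 X28.00 Y19.00
G1 X0.00 Y19.00
G1 X0.00 Y0.00
; layer 4
G0 Z5.60
G0 X0.00 Y0.00
G1 X28.00 Y0.00
G1 X28.00 Y19.00
G1 X0.00 Y19.00
G1 X0.00 Y0.00
; layer 5
G0 Z7.00
G0 X0.00 Y0.00
G1 X28.00 Y0.00
G1 X28.00 Y19.00
G1 X0.00 Y19.00
G1 X0.00 Y0.00
M2 ; end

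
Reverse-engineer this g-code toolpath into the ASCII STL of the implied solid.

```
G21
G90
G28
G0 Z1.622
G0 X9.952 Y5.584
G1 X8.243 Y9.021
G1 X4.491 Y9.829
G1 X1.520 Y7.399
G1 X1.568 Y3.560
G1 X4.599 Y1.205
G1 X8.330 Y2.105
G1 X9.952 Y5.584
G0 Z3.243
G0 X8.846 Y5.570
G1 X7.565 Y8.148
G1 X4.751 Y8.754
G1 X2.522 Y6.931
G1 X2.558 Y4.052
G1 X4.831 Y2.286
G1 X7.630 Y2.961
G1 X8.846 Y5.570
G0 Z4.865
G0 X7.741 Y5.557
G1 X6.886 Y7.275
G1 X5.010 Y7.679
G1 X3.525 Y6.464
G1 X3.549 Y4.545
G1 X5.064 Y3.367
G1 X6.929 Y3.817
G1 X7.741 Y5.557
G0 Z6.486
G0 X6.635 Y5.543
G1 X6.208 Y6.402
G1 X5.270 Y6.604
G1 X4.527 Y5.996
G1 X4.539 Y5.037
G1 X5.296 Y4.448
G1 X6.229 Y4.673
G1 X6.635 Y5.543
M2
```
solid part
  facet normal 0.0000 0.0000 -1.0000
    outer loop
      vertex 4.232 10.904 0.000
      vertex 8.922 9.894 0.000
      vertex 11.058 5.598 0.000
    endloop
  endfacet
  facet normal 0.0000 0.0000 -1.0000
    outer loop
      vertex 0.518 7.866 0.000
      vertex 4.232 10.904 0.000
      vertex 11.058 5.598 0.000
    endloop
  endfacet
  facet normal 0.0000 0.0000 -1.0000
    outer loop
      vertex 0.578 3.068 0.000
      vertex 0.518 7.866 0.000
      vertex 11.058 5.598 0.000
    endloop
  endfacet
  facet normal 0.0000 0.0000 -1.0000
    outer loop
      vertex 4.366 0.124 0.000
      vertex 0.578 3.068 0.000
      vertex 11.058 5.598 0.000
    endloop
  endfacet
  facet normal 0.0000 0.0000 -1.0000
    outer loop
      vertex 9.030 1.249 0.000
      vertex 4.366 0.124 0.000
      vertex 11.058 5.598 0.000
    endloop
  endfacet
  facet normal 0.7629 0.3793 0.5235
    outer loop
      vertex 11.058 5.598 0.000
      vertex 8.922 9.894 0.000
      vertex 5.529 5.529 8.108
    endloop
  endfacet
  facet normal 0.1794 0.8329 0.5235
    outer loop
      vertex 8.922 9.894 0.000
      vertex 4.232 10.904 0.000
      vertex 5.529 5.529 8.108
    endloop
  endfacet
  facet normal -0.5395 0.6595 0.5235
    outer loop
      vertex 4.232 10.904 0.000
      vertex 0.518 7.866 0.000
      vertex 5.529 5.529 8.108
    endloop
  endfacet
  facet normal -0.8520 -0.0107 0.5235
    outer loop
      vertex 0.518 7.866 0.000
      vertex 0.578 3.068 0.000
      vertex 5.529 5.529 8.108
    endloop
  endfacet
  facet normal -0.5229 -0.6728 0.5235
    outer loop
      vertex 0.578 3.068 0.000
      vertex 4.366 0.124 0.000
      vertex 5.529 5.529 8.108
    endloop
  endfacet
  facet normal 0.1998 -0.8283 0.5235
    outer loop
      vertex 4.366 0.124 0.000
      vertex 9.030 1.249 0.000
      vertex 5.529 5.529 8.108
    endloop
  endfacet
  facet normal 0.7722 -0.3601 0.5235
    outer loop
      vertex 9.030 1.249 0.000
      vertex 11.058 5.598 0.000
      vertex 5.529 5.529 8.108
    endloop
  endfacet
endsolid part

The G0 Z moves step by Δz≈1.622 mm. The G1 loops shrink linearly with z, so the solid tapers from its base footprint up to z≈8.11. Closing with a flat bottom cap and the tapered top and triangulating gives 12 facets — a regular 7-sided pyramid, base circumscribed radius ≈ 5.53 mm, apex at z ≈ 8.11 mm.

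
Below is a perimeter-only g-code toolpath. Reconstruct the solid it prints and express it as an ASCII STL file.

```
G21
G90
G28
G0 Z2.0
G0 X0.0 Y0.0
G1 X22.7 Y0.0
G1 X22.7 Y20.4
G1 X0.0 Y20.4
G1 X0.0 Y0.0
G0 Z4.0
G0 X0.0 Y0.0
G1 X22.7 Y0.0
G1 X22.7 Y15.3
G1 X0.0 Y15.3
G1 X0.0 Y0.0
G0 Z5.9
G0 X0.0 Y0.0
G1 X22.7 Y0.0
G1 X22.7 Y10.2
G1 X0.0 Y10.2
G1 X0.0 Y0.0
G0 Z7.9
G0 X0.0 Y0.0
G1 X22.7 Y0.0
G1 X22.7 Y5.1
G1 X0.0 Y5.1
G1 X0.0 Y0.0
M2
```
solid part
  facet normal 0.0000 0.0000 -1.0000
    outer loop
      vertex 22.7 25.5 0.0
      vertex 22.7 0.0 0.0
      vertex 0.0 0.0 0.0
    endloop
  endfacet
  facet normal 0.0000 0.0000 -1.0000
    outer loop
      vertex 0.0 25.5 0.0
      vertex 22.7 25.5 0.0
      vertex 0.0 0.0 0.0
    endloop
  endfacet
  facet normal 0.0000 -1.0000 0.0000
    outer loop
      vertex 0.0 0.0 0.0
      vertex 22.7 0.0 0.0
      vertex 22.7 0.0 9.9
    endloop
  endfacet
  facet normal 0.0000 -1.0000 0.0000
    outer loop
      vertex 0.0 0.0 0.0
      vertex 22.7 0.0 9.9
      vertex 0.0 0.0 9.9
    endloop
  endfacet
  facet normal 0.0000 0.3619 0.9322
    outer loop
      vertex 0.0 0.0 9.9
      vertex 22.7 0.0 9.9
      vertex 22.7 25.5 0.0
    endloop
  endfacet
  facet normal 0.0000 0.3619 0.9322
    outer loop
      vertex 0.0 0.0 9.9
      vertex 22.7 25.5 0.0
      vertex 0.0 25.5 0.0
    endloop
  endfacet
  facet normal -1.0000 0.0000 0.0000
    outer loop
      vertex 0.0 0.0 9.9
      vertex 0.0 25.5 0.0
      vertex 0.0 0.0 0.0
    endloop
  endfacet
  facet normal 1.0000 0.0000 0.0000
    outer loop
      vertex 22.7 0.0 0.0
      vertex 22.7 25.5 0.0
      vertex 22.7 0.0 9.9
    endloop
  endfacet
endsolid part

The G0 Z moves step by Δz≈2.0 mm. The G1 loops shrink linearly with z, so the solid tapers from its base footprint up to z≈9.9. Closing with a flat bottom cap and the tapered top and triangulating gives 8 facets — a wedge (ramp): 22.7 × 25.5 mm base, rising to 9.9 mm along the y=0 edge and sloping linearly to z=0 at y=25.5.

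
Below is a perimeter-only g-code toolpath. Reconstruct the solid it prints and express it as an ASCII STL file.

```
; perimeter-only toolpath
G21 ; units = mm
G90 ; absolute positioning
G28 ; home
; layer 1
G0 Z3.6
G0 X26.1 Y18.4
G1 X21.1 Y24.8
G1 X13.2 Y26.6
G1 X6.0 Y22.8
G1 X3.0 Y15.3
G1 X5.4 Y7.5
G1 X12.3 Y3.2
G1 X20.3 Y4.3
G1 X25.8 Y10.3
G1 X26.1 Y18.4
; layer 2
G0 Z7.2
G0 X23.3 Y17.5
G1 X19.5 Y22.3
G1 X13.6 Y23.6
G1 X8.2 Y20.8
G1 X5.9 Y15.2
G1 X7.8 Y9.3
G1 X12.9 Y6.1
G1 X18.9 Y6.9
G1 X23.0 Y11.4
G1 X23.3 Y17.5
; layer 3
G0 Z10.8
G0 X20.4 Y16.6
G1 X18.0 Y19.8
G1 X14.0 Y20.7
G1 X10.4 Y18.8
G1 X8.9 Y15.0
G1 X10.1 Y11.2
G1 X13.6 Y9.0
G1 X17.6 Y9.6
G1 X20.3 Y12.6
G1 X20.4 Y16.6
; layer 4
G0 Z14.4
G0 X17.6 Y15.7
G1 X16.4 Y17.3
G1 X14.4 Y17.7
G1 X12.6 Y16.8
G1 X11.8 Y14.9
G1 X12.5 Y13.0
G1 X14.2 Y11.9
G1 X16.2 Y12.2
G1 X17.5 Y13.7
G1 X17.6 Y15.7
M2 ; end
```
solid part
  facet normal 0.0000 0.0000 -1.0000
    outer loop
      vertex 12.8 29.5 0.0
      vertex 22.7 27.3 0.0
      vertex 28.9 19.3 0.0
    endloop
  endfacet
  facet normal 0.0000 0.0000 -1.0000
    outer loop
      vertex 3.8 24.8 0.0
      vertex 12.8 29.5 0.0
      vertex 28.9 19.3 0.0
    endloop
  endfacet
  facet normal 0.0000 0.0000 -1.0000
    outer loop
      vertex 0.0 15.4 0.0
      vertex 3.8 24.8 0.0
      vertex 28.9 19.3 0.0
    endloop
  endfacet
  facet normal 0.0000 0.0000 -1.0000
    outer loop
      vertex 3.1 5.7 0.0
      vertex 0.0 15.4 0.0
      vertex 28.9 19.3 0.0
    endloop
  endfacet
  facet normal 0.0000 0.0000 -1.0000
    outer loop
      vertex 11.7 0.3 0.0
      vertex 3.1 5.7 0.0
      vertex 28.9 19.3 0.0
    endloop
  endfacet
  facet normal 0.0000 0.0000 -1.0000
    outer loop
      vertex 21.7 1.7 0.0
      vertex 11.7 0.3 0.0
      vertex 28.9 19.3 0.0
    endloop
  endfacet
  facet normal 0.0000 0.0000 -1.0000
    outer loop
      vertex 28.5 9.2 0.0
      vertex 21.7 1.7 0.0
      vertex 28.9 19.3 0.0
    endloop
  endfacet
  facet normal 0.6256 0.4848 0.6112
    outer loop
      vertex 28.9 19.3 0.0
      vertex 22.7 27.3 0.0
      vertex 14.8 14.8 18.0
    endloop
  endfacet
  facet normal 0.1716 0.7723 0.6116
    outer loop
      vertex 22.7 27.3 0.0
      vertex 12.8 29.5 0.0
      vertex 14.8 14.8 18.0
    endloop
  endfacet
  facet normal -0.3658 0.7005 0.6127
    outer loop
      vertex 12.8 29.5 0.0
      vertex 3.8 24.8 0.0
      vertex 14.8 14.8 18.0
    endloop
  endfacet
  facet normal -0.7329 0.2963 0.6125
    outer loop
      vertex 3.8 24.8 0.0
      vertex 0.0 15.4 0.0
      vertex 14.8 14.8 18.0
    endloop
  endfacet
  facet normal -0.7536 -0.2408 0.6116
    outer loop
      vertex 0.0 15.4 0.0
      vertex 3.1 5.7 0.0
      vertex 14.8 14.8 18.0
    endloop
  endfacet
  facet normal -0.4206 -0.6698 0.6120
    outer loop
      vertex 3.1 5.7 0.0
      vertex 11.7 0.3 0.0
      vertex 14.8 14.8 18.0
    endloop
  endfacet
  facet normal 0.1096 -0.7832 0.6120
    outer loop
      vertex 11.7 0.3 0.0
      vertex 21.7 1.7 0.0
      vertex 14.8 14.8 18.0
    endloop
  endfacet
  facet normal 0.5862 -0.5315 0.6115
    outer loop
      vertex 21.7 1.7 0.0
      vertex 28.5 9.2 0.0
      vertex 14.8 14.8 18.0
    endloop
  endfacet
  facet normal 0.7906 -0.0313 0.6115
    outer loop
      vertex 28.5 9.2 0.0
      vertex 28.9 19.3 0.0
      vertex 14.8 14.8 18.0
    endloop
  endfacet
endsolid part

The G0 Z moves step by Δz≈3.6 mm. The G1 loops shrink linearly with z, so the solid tapers from its base footprint up to z≈18. Closing with a flat bottom cap and the tapered top and triangulating gives 16 facets — a regular 9-sided pyramid, base circumscribed radius ≈ 14.8 mm, apex at z ≈ 18 mm.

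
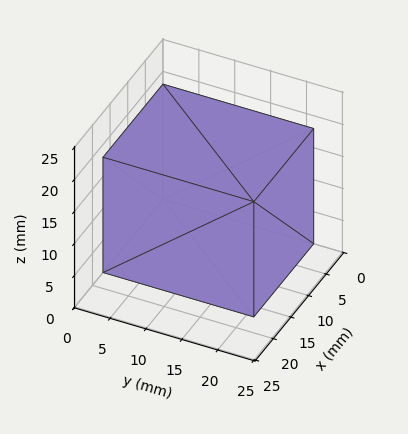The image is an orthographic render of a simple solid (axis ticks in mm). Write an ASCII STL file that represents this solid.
Reading the render: the shape is a rectangular box, roughly 17 × 21 mm footprint and 18 mm tall (dimensions read to the nearest mm from the axis ticks). For the STL, each face is triangulated and given an outward normal.

solid part
  facet normal 0.0000 0.0000 -1.0000
    outer loop
      vertex 17.0 21.0 0.0
      vertex 17.0 0.0 0.0
      vertex 0.0 0.0 0.0
    endloop
  endfacet
  facet normal 0.0000 0.0000 -1.0000
    outer loop
      vertex 0.0 21.0 0.0
      vertex 17.0 21.0 0.0
      vertex 0.0 0.0 0.0
    endloop
  endfacet
  facet normal 0.0000 0.0000 1.0000
    outer loop
      vertex 0.0 0.0 18.0
      vertex 17.0 0.0 18.0
      vertex 17.0 21.0 18.0
    endloop
  endfacet
  facet normal 0.0000 0.0000 1.0000
    outer loop
      vertex 0.0 0.0 18.0
      vertex 17.0 21.0 18.0
      vertex 0.0 21.0 18.0
    endloop
  endfacet
  facet normal 0.0000 -1.0000 0.0000
    outer loop
      vertex 0.0 0.0 0.0
      vertex 17.0 0.0 0.0
      vertex 17.0 0.0 18.0
    endloop
  endfacet
  facet normal 0.0000 -1.0000 0.0000
    outer loop
      vertex 0.0 0.0 0.0
      vertex 17.0 0.0 18.0
      vertex 0.0 0.0 18.0
    endloop
  endfacet
  facet normal 0.0000 1.0000 0.0000
    outer loop
      vertex 17.0 21.0 18.0
      vertex 17.0 21.0 0.0
      vertex 0.0 21.0 0.0
    endloop
  endfacet
  facet normal 0.0000 1.0000 0.0000
    outer loop
      vertex 0.0 21.0 18.0
      vertex 17.0 21.0 18.0
      vertex 0.0 21.0 0.0
    endloop
  endfacet
  facet normal -1.0000 0.0000 0.0000
    outer loop
      vertex 0.0 21.0 18.0
      vertex 0.0 21.0 0.0
      vertex 0.0 0.0 0.0
    endloop
  endfacet
  facet normal -1.0000 0.0000 0.0000
    outer loop
      vertex 0.0 0.0 18.0
      vertex 0.0 21.0 18.0
      vertex 0.0 0.0 0.0
    endloop
  endfacet
  facet normal 1.0000 0.0000 0.0000
    outer loop
      vertex 17.0 0.0 0.0
      vertex 17.0 21.0 0.0
      vertex 17.0 21.0 18.0
    endloop
  endfacet
  facet normal 1.0000 0.0000 0.0000
    outer loop
      vertex 17.0 0.0 0.0
      vertex 17.0 21.0 18.0
      vertex 17.0 0.0 18.0
    endloop
  endfacet
endsolid part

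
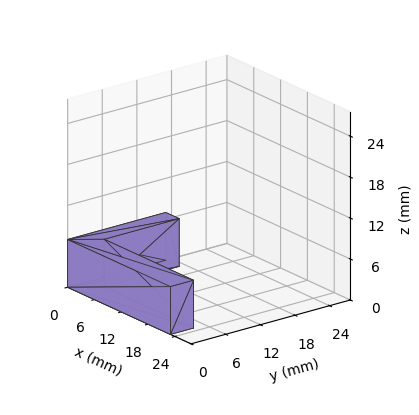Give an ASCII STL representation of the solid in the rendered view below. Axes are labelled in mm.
Reading the render: the shape is an L-shaped prism: outer 23 × 17 mm, arm thicknesses ≈ 4 mm (horizontal) and 3 mm (vertical), extruded 7 mm in z (dimensions read to the nearest mm from the axis ticks). For the STL, each face is triangulated and given an outward normal.

solid part
  facet normal 0.0000 0.0000 -1.0000
    outer loop
      vertex 23.00 4.00 0.00
      vertex 23.00 0.00 0.00
      vertex 0.00 0.00 0.00
    endloop
  endfacet
  facet normal 0.0000 0.0000 -1.0000
    outer loop
      vertex 3.00 4.00 0.00
      vertex 23.00 4.00 0.00
      vertex 0.00 0.00 0.00
    endloop
  endfacet
  facet normal 0.0000 0.0000 -1.0000
    outer loop
      vertex 3.00 17.00 0.00
      vertex 3.00 4.00 0.00
      vertex 0.00 0.00 0.00
    endloop
  endfacet
  facet normal 0.0000 0.0000 -1.0000
    outer loop
      vertex 0.00 17.00 0.00
      vertex 3.00 17.00 0.00
      vertex 0.00 0.00 0.00
    endloop
  endfacet
  facet normal 0.0000 0.0000 1.0000
    outer loop
      vertex 0.00 0.00 7.00
      vertex 23.00 0.00 7.00
      vertex 23.00 4.00 7.00
    endloop
  endfacet
  facet normal 0.0000 0.0000 1.0000
    outer loop
      vertex 0.00 0.00 7.00
      vertex 23.00 4.00 7.00
      vertex 3.00 4.00 7.00
    endloop
  endfacet
  facet normal 0.0000 0.0000 1.0000
    outer loop
      vertex 0.00 0.00 7.00
      vertex 3.00 4.00 7.00
      vertex 3.00 17.00 7.00
    endloop
  endfacet
  facet normal 0.0000 0.0000 1.0000
    outer loop
      vertex 0.00 0.00 7.00
      vertex 3.00 17.00 7.00
      vertex 0.00 17.00 7.00
    endloop
  endfacet
  facet normal 0.0000 -1.0000 0.0000
    outer loop
      vertex 0.00 0.00 0.00
      vertex 23.00 0.00 0.00
      vertex 23.00 0.00 7.00
    endloop
  endfacet
  facet normal 0.0000 -1.0000 0.0000
    outer loop
      vertex 0.00 0.00 0.00
      vertex 23.00 0.00 7.00
      vertex 0.00 0.00 7.00
    endloop
  endfacet
  facet normal 1.0000 0.0000 0.0000
    outer loop
      vertex 23.00 0.00 0.00
      vertex 23.00 4.00 0.00
      vertex 23.00 4.00 7.00
    endloop
  endfacet
  facet normal 1.0000 0.0000 0.0000
    outer loop
      vertex 23.00 0.00 0.00
      vertex 23.00 4.00 7.00
      vertex 23.00 0.00 7.00
    endloop
  endfacet
  facet normal 0.0000 1.0000 0.0000
    outer loop
      vertex 23.00 4.00 0.00
      vertex 3.00 4.00 0.00
      vertex 3.00 4.00 7.00
    endloop
  endfacet
  facet normal 0.0000 1.0000 0.0000
    outer loop
      vertex 23.00 4.00 0.00
      vertex 3.00 4.00 7.00
      vertex 23.00 4.00 7.00
    endloop
  endfacet
  facet normal 1.0000 0.0000 0.0000
    outer loop
      vertex 3.00 4.00 0.00
      vertex 3.00 17.00 0.00
      vertex 3.00 17.00 7.00
    endloop
  endfacet
  facet normal 1.0000 0.0000 0.0000
    outer loop
      vertex 3.00 4.00 0.00
      vertex 3.00 17.00 7.00
      vertex 3.00 4.00 7.00
    endloop
  endfacet
  facet normal 0.0000 1.0000 0.0000
    outer loop
      vertex 3.00 17.00 0.00
      vertex 0.00 17.00 0.00
      vertex 0.00 17.00 7.00
    endloop
  endfacet
  facet normal 0.0000 1.0000 0.0000
    outer loop
      vertex 3.00 17.00 0.00
      vertex 0.00 17.00 7.00
      vertex 3.00 17.00 7.00
    endloop
  endfacet
  facet normal -1.0000 0.0000 0.0000
    outer loop
      vertex 0.00 17.00 0.00
      vertex 0.00 0.00 0.00
      vertex 0.00 0.00 7.00
    endloop
  endfacet
  facet normal -1.0000 0.0000 0.0000
    outer loop
      vertex 0.00 17.00 0.00
      vertex 0.00 0.00 7.00
      vertex 0.00 17.00 7.00
    endloop
  endfacet
endsolid part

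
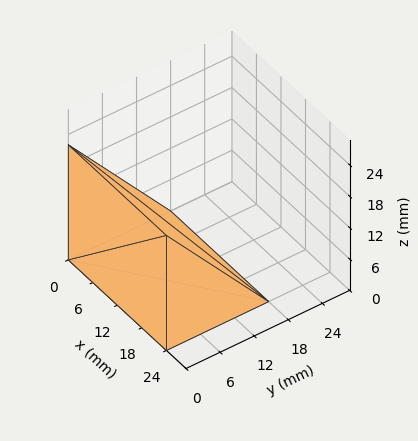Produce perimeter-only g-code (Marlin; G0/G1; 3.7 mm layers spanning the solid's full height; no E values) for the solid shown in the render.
Reading the render: the shape is a wedge (ramp): 24 × 18 mm base, rising to 22 mm along the y=0 edge and sloping linearly to z=0 at y=18 (dimensions read to the nearest mm from the axis ticks). For the g-code, the solid's height is divided into equal slices at the stated Δz and each level perimeter traced with G1 moves after a G0 lift.

; perimeter-only toolpath
G21 ; units = mm
G90 ; absolute positioning
G28 ; home
; layer 1
G0 Z3.7
G0 X0.0 Y0.0
G1 X24.0 Y0.0
G1 X24.0 Y15.0
G1 X0.0 Y15.0
G1 X0.0 Y0.0
; layer 2
G0 Z7.3
G0 X0.0 Y0.0
G1 X24.0 Y0.0
G1 X24.0 Y12.0
G1 X0.0 Y12.0
G1 X0.0 Y0.0
; layer 3
G0 Z11.0
G0 X0.0 Y0.0
G1 X24.0 Y0.0
G1 X24.0 Y9.0
G1 X0.0 Y9.0
G1 X0.0 Y0.0
; layer 4
G0 Z14.7
G0 X0.0 Y0.0
G1 X24.0 Y0.0
G1 X24.0 Y6.0
G1 X0.0 Y6.0
G1 X0.0 Y0.0
; layer 5
G0 Z18.3
G0 X0.0 Y0.0
G1 X24.0 Y0.0
G1 X24.0 Y3.0
G1 X0.0 Y3.0
G1 X0.0 Y0.0
M2 ; end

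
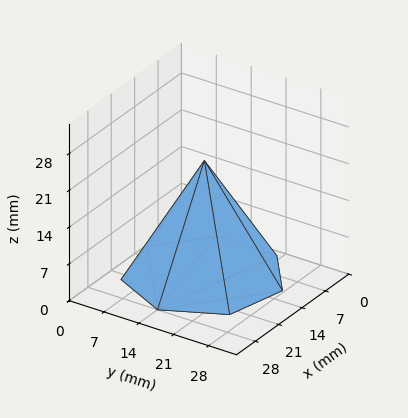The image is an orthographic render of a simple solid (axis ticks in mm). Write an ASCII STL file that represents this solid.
Reading the render: the shape is a regular 7-sided pyramid, base circumscribed radius ≈ 14 mm, apex at z ≈ 22 mm (dimensions read to the nearest mm from the axis ticks). For the STL, each face is triangulated and given an outward normal.

solid part
  facet normal 0.0000 0.0000 -1.0000
    outer loop
      vertex 10.9 27.6 0.0
      vertex 22.7 24.9 0.0
      vertex 28.0 14.0 0.0
    endloop
  endfacet
  facet normal 0.0000 0.0000 -1.0000
    outer loop
      vertex 1.4 20.1 0.0
      vertex 10.9 27.6 0.0
      vertex 28.0 14.0 0.0
    endloop
  endfacet
  facet normal 0.0000 0.0000 -1.0000
    outer loop
      vertex 1.4 7.9 0.0
      vertex 1.4 20.1 0.0
      vertex 28.0 14.0 0.0
    endloop
  endfacet
  facet normal 0.0000 0.0000 -1.0000
    outer loop
      vertex 10.9 0.4 0.0
      vertex 1.4 7.9 0.0
      vertex 28.0 14.0 0.0
    endloop
  endfacet
  facet normal 0.0000 0.0000 -1.0000
    outer loop
      vertex 22.7 3.1 0.0
      vertex 10.9 0.4 0.0
      vertex 28.0 14.0 0.0
    endloop
  endfacet
  facet normal 0.7805 0.3795 0.4967
    outer loop
      vertex 28.0 14.0 0.0
      vertex 22.7 24.9 0.0
      vertex 14.0 14.0 22.0
    endloop
  endfacet
  facet normal 0.1937 0.8465 0.4960
    outer loop
      vertex 22.7 24.9 0.0
      vertex 10.9 27.6 0.0
      vertex 14.0 14.0 22.0
    endloop
  endfacet
  facet normal -0.5378 0.6812 0.4968
    outer loop
      vertex 10.9 27.6 0.0
      vertex 1.4 20.1 0.0
      vertex 14.0 14.0 22.0
    endloop
  endfacet
  facet normal -0.8678 0.0000 0.4970
    outer loop
      vertex 1.4 20.1 0.0
      vertex 1.4 7.9 0.0
      vertex 14.0 14.0 22.0
    endloop
  endfacet
  facet normal -0.5378 -0.6812 0.4968
    outer loop
      vertex 1.4 7.9 0.0
      vertex 10.9 0.4 0.0
      vertex 14.0 14.0 22.0
    endloop
  endfacet
  facet normal 0.1937 -0.8465 0.4960
    outer loop
      vertex 10.9 0.4 0.0
      vertex 22.7 3.1 0.0
      vertex 14.0 14.0 22.0
    endloop
  endfacet
  facet normal 0.7805 -0.3795 0.4967
    outer loop
      vertex 22.7 3.1 0.0
      vertex 28.0 14.0 0.0
      vertex 14.0 14.0 22.0
    endloop
  endfacet
endsolid part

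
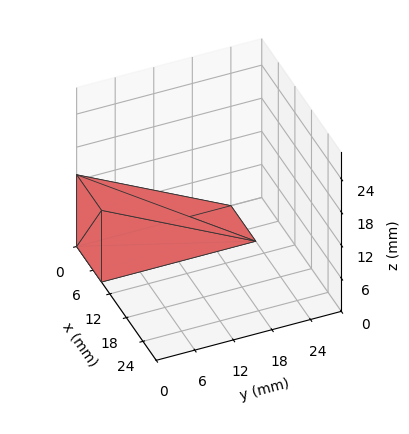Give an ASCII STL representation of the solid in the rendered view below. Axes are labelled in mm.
Reading the render: the shape is a wedge (ramp): 9 × 24 mm base, rising to 13 mm along the y=0 edge and sloping linearly to z=0 at y=24 (dimensions read to the nearest mm from the axis ticks). For the STL, each face is triangulated and given an outward normal.

solid part
  facet normal 0.0000 0.0000 -1.0000
    outer loop
      vertex 9.0 24.0 0.0
      vertex 9.0 0.0 0.0
      vertex 0.0 0.0 0.0
    endloop
  endfacet
  facet normal 0.0000 0.0000 -1.0000
    outer loop
      vertex 0.0 24.0 0.0
      vertex 9.0 24.0 0.0
      vertex 0.0 0.0 0.0
    endloop
  endfacet
  facet normal 0.0000 -1.0000 0.0000
    outer loop
      vertex 0.0 0.0 0.0
      vertex 9.0 0.0 0.0
      vertex 9.0 0.0 13.0
    endloop
  endfacet
  facet normal 0.0000 -1.0000 0.0000
    outer loop
      vertex 0.0 0.0 0.0
      vertex 9.0 0.0 13.0
      vertex 0.0 0.0 13.0
    endloop
  endfacet
  facet normal 0.0000 0.4763 0.8793
    outer loop
      vertex 0.0 0.0 13.0
      vertex 9.0 0.0 13.0
      vertex 9.0 24.0 0.0
    endloop
  endfacet
  facet normal 0.0000 0.4763 0.8793
    outer loop
      vertex 0.0 0.0 13.0
      vertex 9.0 24.0 0.0
      vertex 0.0 24.0 0.0
    endloop
  endfacet
  facet normal -1.0000 0.0000 0.0000
    outer loop
      vertex 0.0 0.0 13.0
      vertex 0.0 24.0 0.0
      vertex 0.0 0.0 0.0
    endloop
  endfacet
  facet normal 1.0000 0.0000 0.0000
    outer loop
      vertex 9.0 0.0 0.0
      vertex 9.0 24.0 0.0
      vertex 9.0 0.0 13.0
    endloop
  endfacet
endsolid part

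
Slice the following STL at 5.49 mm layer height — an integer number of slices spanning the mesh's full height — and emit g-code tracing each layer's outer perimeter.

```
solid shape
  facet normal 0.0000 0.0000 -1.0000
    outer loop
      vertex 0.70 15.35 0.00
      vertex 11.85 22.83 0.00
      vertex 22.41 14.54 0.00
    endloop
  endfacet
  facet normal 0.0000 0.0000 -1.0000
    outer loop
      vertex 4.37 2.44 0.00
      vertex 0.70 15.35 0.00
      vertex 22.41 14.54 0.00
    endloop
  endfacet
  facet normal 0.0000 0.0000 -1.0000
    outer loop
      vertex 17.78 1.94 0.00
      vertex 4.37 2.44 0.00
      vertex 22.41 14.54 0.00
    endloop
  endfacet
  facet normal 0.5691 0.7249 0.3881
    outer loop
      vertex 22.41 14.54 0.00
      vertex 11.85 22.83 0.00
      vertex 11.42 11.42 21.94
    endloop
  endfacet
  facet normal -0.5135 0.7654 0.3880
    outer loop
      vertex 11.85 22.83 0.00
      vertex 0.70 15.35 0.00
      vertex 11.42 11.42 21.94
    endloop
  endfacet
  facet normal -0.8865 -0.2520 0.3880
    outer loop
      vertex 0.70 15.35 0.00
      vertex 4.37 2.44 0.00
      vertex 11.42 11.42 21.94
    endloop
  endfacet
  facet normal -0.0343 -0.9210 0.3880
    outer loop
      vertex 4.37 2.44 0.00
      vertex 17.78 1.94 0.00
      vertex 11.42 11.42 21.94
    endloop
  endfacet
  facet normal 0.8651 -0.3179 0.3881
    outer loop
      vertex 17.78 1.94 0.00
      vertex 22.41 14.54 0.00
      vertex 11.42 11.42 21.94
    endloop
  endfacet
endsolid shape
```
; perimeter-only toolpath
G21 ; units = mm
G90 ; absolute positioning
G28 ; home
; layer 1
G0 Z5.49
G0 X19.66 Y13.76
G1 X11.74 Y19.98
G1 X3.38 Y14.37
G1 X6.13 Y4.69
G1 X16.19 Y4.31
G1 X19.66 Y13.76
; layer 2
G0 Z10.97
G0 X16.91 Y12.98
G1 X11.63 Y17.12
G1 X6.06 Y13.38
G1 X7.89 Y6.93
G1 X14.60 Y6.68
G1 X16.91 Y12.98
; layer 3
G0 Z16.46
G0 X14.17 Y12.20
G1 X11.53 Y14.27
G1 X8.74 Y12.40
G1 X9.66 Y9.17
G1 X13.01 Y9.05
G1 X14.17 Y12.20
M2 ; end

The solid is a regular 5-sided pyramid, base circumscribed radius ≈ 11.4 mm, apex at z ≈ 21.9 mm. Slicing at Δz = 5.49 mm — 4 equal slices spanning the solid's height, so layer i sits at z = i·h/4 — gives 3 non-empty perimeters. Each is a 5-segment closed polygon; G0 lifts to the layer z and rapids to the start vertex, then G1 traces the edges. The cross-section shrinks linearly with z (the slice at the apex is degenerate and omitted).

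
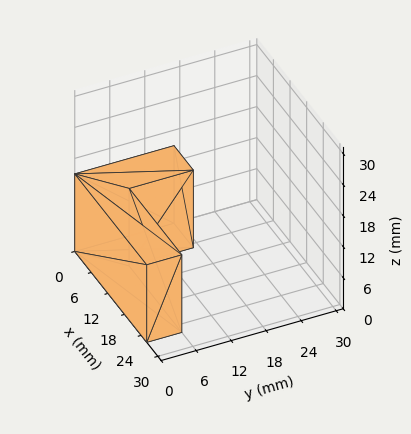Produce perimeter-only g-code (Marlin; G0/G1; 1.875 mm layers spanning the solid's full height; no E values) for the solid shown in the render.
Reading the render: the shape is an L-shaped prism: outer 26 × 17 mm, arm thicknesses ≈ 6 mm (horizontal) and 7 mm (vertical), extruded 15 mm in z (dimensions read to the nearest mm from the axis ticks). For the g-code, the solid's height is divided into equal slices at the stated Δz and each level perimeter traced with G1 moves after a G0 lift.

; perimeter-only toolpath
G21 ; units = mm
G90 ; absolute positioning
G28 ; home
; layer 1
G0 Z1.875
G0 X0.000 Y0.000
G1 X26.000 Y0.000
G1 X26.000 Y6.000
G1 X7.000 Y6.000
G1 X7.000 Y17.000
G1 X0.000 Y17.000
G1 X0.000 Y0.000
; layer 2
G0 Z3.750
G0 X0.000 Y0.000
G1 X26.000 Y0.000
G1 X26.000 Y6.000
G1 X7.000 Y6.000
G1 X7.000 Y17.000
G1 X0.000 Y17.000
G1 X0.000 Y0.000
; layer 3
G0 Z5.625
G0 X0.000 Y0.000
G1 X26.000 Y0.000
G1 X26.000 Y6.000
G1 X7.000 Y6.000
G1 X7.000 Y17.000
G1 X0.000 Y17.000
G1 X0.000 Y0.000
; layer 4
G0 Z7.500
G0 X0.000 Y0.000
G1 X26.000 Y0.000
G1 X26.000 Y6.000
G1 X7.000 Y6.000
G1 X7.000 Y17.000
G1 X0.000 Y17.000
G1 X0.000 Y0.000
; layer 5
G0 Z9.375
G0 X0.000 Y0.000
G1 X26.000 Y0.000
G1 X26.000 Y6.000
G1 X7.000 Y6.000
G1 X7.000 Y17.000
G1 X0.000 Y17.000
G1 X0.000 Y0.000
; layer 6
G0 Z11.250
G0 X0.000 Y0.000
G1 X26.000 Y0.000
G1 X26.000 Y6.000
G1 X7.000 Y6.000
G1 X7.000 Y17.000
G1 X0.000 Y17.000
G1 X0.000 Y0.000
; layer 7
G0 Z13.125
G0 X0.000 Y0.000
G1 X26.000 Y0.000
G1 X26.000 Y6.000
G1 X7.000 Y6.000
G1 X7.000 Y17.000
G1 X0.000 Y17.000
G1 X0.000 Y0.000
; layer 8
G0 Z15.000
G0 X0.000 Y0.000
G1 X26.000 Y0.000
G1 X26.000 Y6.000
G1 X7.000 Y6.000
G1 X7.000 Y17.000
G1 X0.000 Y17.000
G1 X0.000 Y0.000
M2 ; end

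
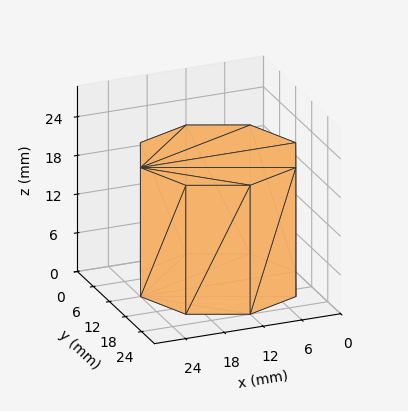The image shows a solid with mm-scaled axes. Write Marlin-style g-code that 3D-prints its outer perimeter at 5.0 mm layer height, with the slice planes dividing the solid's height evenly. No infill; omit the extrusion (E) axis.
Reading the render: the shape is a regular 8-sided prism (a cylinder approximated with 8 flat sides), circumscribed radius ≈ 12 mm, height ≈ 20 mm (dimensions read to the nearest mm from the axis ticks). For the g-code, the solid's height is divided into equal slices at the stated Δz and each level perimeter traced with G1 moves after a G0 lift.

; perimeter-only toolpath
G21 ; units = mm
G90 ; absolute positioning
G28 ; home
; layer 1
G0 Z5.0
G0 X24.0 Y12.0
G1 X20.5 Y20.5
G1 X12.0 Y24.0
G1 X3.5 Y20.5
G1 X0.0 Y12.0
G1 X3.5 Y3.5
G1 X12.0 Y0.0
G1 X20.5 Y3.5
G1 X24.0 Y12.0
; layer 2
G0 Z10.0
G0 X24.0 Y12.0
G1 X20.5 Y20.5
G1 X12.0 Y24.0
G1 X3.5 Y20.5
G1 X0.0 Y12.0
G1 X3.5 Y3.5
G1 X12.0 Y0.0
G1 X20.5 Y3.5
G1 X24.0 Y12.0
; layer 3
G0 Z15.0
G0 X24.0 Y12.0
G1 X20.5 Y20.5
G1 X12.0 Y24.0
G1 X3.5 Y20.5
G1 X0.0 Y12.0
G1 X3.5 Y3.5
G1 X12.0 Y0.0
G1 X20.5 Y3.5
G1 X24.0 Y12.0
; layer 4
G0 Z20.0
G0 X24.0 Y12.0
G1 X20.5 Y20.5
G1 X12.0 Y24.0
G1 X3.5 Y20.5
G1 X0.0 Y12.0
G1 X3.5 Y3.5
G1 X12.0 Y0.0
G1 X20.5 Y3.5
G1 X24.0 Y12.0
M2 ; end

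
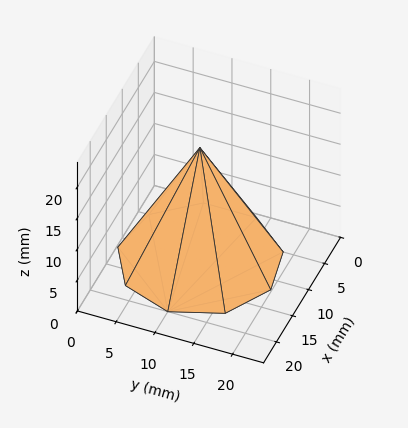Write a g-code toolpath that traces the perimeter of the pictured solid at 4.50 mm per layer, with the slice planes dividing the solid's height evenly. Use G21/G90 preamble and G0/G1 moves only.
Reading the render: the shape is a regular 9-sided pyramid, base circumscribed radius ≈ 10 mm, apex at z ≈ 18 mm (dimensions read to the nearest mm from the axis ticks). For the g-code, the solid's height is divided into equal slices at the stated Δz and each level perimeter traced with G1 moves after a G0 lift.

; perimeter-only toolpath
G21 ; units = mm
G90 ; absolute positioning
G28 ; home
; layer 1
G0 Z4.50
G0 X17.50 Y10.00
G1 X15.75 Y14.82
G1 X11.30 Y17.39
G1 X6.25 Y16.50
G1 X2.95 Y12.56
G1 X2.95 Y7.44
G1 X6.25 Y3.50
G1 X11.30 Y2.61
G1 X15.75 Y5.18
G1 X17.50 Y10.00
; layer 2
G0 Z9.00
G0 X15.00 Y10.00
G1 X13.83 Y13.21
G1 X10.87 Y14.93
G1 X7.50 Y14.33
G1 X5.30 Y11.71
G1 X5.30 Y8.29
G1 X7.50 Y5.67
G1 X10.87 Y5.08
G1 X13.83 Y6.79
G1 X15.00 Y10.00
; layer 3
G0 Z13.50
G0 X12.50 Y10.00
G1 X11.91 Y11.61
G1 X10.44 Y12.46
G1 X8.75 Y12.16
G1 X7.65 Y10.86
G1 X7.65 Y9.14
G1 X8.75 Y7.83
G1 X10.44 Y7.54
G1 X11.91 Y8.39
G1 X12.50 Y10.00
M2 ; end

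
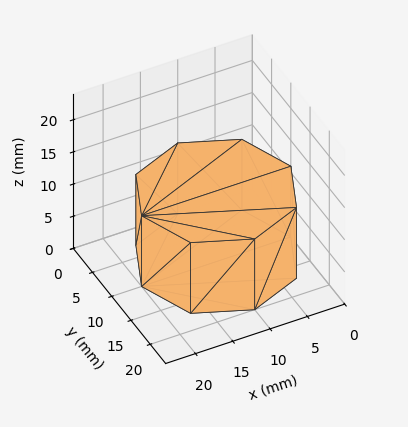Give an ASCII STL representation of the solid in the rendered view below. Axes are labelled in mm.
Reading the render: the shape is a regular 8-sided prism (a cylinder approximated with 8 flat sides), circumscribed radius ≈ 10 mm, height ≈ 11 mm (dimensions read to the nearest mm from the axis ticks). For the STL, each face is triangulated and given an outward normal.

solid part
  facet normal 0.0000 0.0000 -1.0000
    outer loop
      vertex 10.0 20.0 0.0
      vertex 17.1 17.1 0.0
      vertex 20.0 10.0 0.0
    endloop
  endfacet
  facet normal 0.0000 0.0000 -1.0000
    outer loop
      vertex 2.9 17.1 0.0
      vertex 10.0 20.0 0.0
      vertex 20.0 10.0 0.0
    endloop
  endfacet
  facet normal 0.0000 0.0000 -1.0000
    outer loop
      vertex 0.0 10.0 0.0
      vertex 2.9 17.1 0.0
      vertex 20.0 10.0 0.0
    endloop
  endfacet
  facet normal 0.0000 0.0000 -1.0000
    outer loop
      vertex 2.9 2.9 0.0
      vertex 0.0 10.0 0.0
      vertex 20.0 10.0 0.0
    endloop
  endfacet
  facet normal 0.0000 0.0000 -1.0000
    outer loop
      vertex 10.0 0.0 0.0
      vertex 2.9 2.9 0.0
      vertex 20.0 10.0 0.0
    endloop
  endfacet
  facet normal 0.0000 0.0000 -1.0000
    outer loop
      vertex 17.1 2.9 0.0
      vertex 10.0 0.0 0.0
      vertex 20.0 10.0 0.0
    endloop
  endfacet
  facet normal 0.0000 0.0000 1.0000
    outer loop
      vertex 20.0 10.0 11.0
      vertex 17.1 17.1 11.0
      vertex 10.0 20.0 11.0
    endloop
  endfacet
  facet normal 0.0000 0.0000 1.0000
    outer loop
      vertex 20.0 10.0 11.0
      vertex 10.0 20.0 11.0
      vertex 2.9 17.1 11.0
    endloop
  endfacet
  facet normal 0.0000 0.0000 1.0000
    outer loop
      vertex 20.0 10.0 11.0
      vertex 2.9 17.1 11.0
      vertex 0.0 10.0 11.0
    endloop
  endfacet
  facet normal 0.0000 0.0000 1.0000
    outer loop
      vertex 20.0 10.0 11.0
      vertex 0.0 10.0 11.0
      vertex 2.9 2.9 11.0
    endloop
  endfacet
  facet normal 0.0000 0.0000 1.0000
    outer loop
      vertex 20.0 10.0 11.0
      vertex 2.9 2.9 11.0
      vertex 10.0 0.0 11.0
    endloop
  endfacet
  facet normal 0.0000 0.0000 1.0000
    outer loop
      vertex 20.0 10.0 11.0
      vertex 10.0 0.0 11.0
      vertex 17.1 2.9 11.0
    endloop
  endfacet
  facet normal 0.9258 0.3781 0.0000
    outer loop
      vertex 20.0 10.0 0.0
      vertex 17.1 17.1 0.0
      vertex 17.1 17.1 11.0
    endloop
  endfacet
  facet normal 0.9258 0.3781 0.0000
    outer loop
      vertex 20.0 10.0 0.0
      vertex 17.1 17.1 11.0
      vertex 20.0 10.0 11.0
    endloop
  endfacet
  facet normal 0.3781 0.9258 0.0000
    outer loop
      vertex 17.1 17.1 0.0
      vertex 10.0 20.0 0.0
      vertex 10.0 20.0 11.0
    endloop
  endfacet
  facet normal 0.3781 0.9258 0.0000
    outer loop
      vertex 17.1 17.1 0.0
      vertex 10.0 20.0 11.0
      vertex 17.1 17.1 11.0
    endloop
  endfacet
  facet normal -0.3781 0.9258 0.0000
    outer loop
      vertex 10.0 20.0 0.0
      vertex 2.9 17.1 0.0
      vertex 2.9 17.1 11.0
    endloop
  endfacet
  facet normal -0.3781 0.9258 0.0000
    outer loop
      vertex 10.0 20.0 0.0
      vertex 2.9 17.1 11.0
      vertex 10.0 20.0 11.0
    endloop
  endfacet
  facet normal -0.9258 0.3781 0.0000
    outer loop
      vertex 2.9 17.1 0.0
      vertex 0.0 10.0 0.0
      vertex 0.0 10.0 11.0
    endloop
  endfacet
  facet normal -0.9258 0.3781 0.0000
    outer loop
      vertex 2.9 17.1 0.0
      vertex 0.0 10.0 11.0
      vertex 2.9 17.1 11.0
    endloop
  endfacet
  facet normal -0.9258 -0.3781 0.0000
    outer loop
      vertex 0.0 10.0 0.0
      vertex 2.9 2.9 0.0
      vertex 2.9 2.9 11.0
    endloop
  endfacet
  facet normal -0.9258 -0.3781 0.0000
    outer loop
      vertex 0.0 10.0 0.0
      vertex 2.9 2.9 11.0
      vertex 0.0 10.0 11.0
    endloop
  endfacet
  facet normal -0.3781 -0.9258 0.0000
    outer loop
      vertex 2.9 2.9 0.0
      vertex 10.0 0.0 0.0
      vertex 10.0 0.0 11.0
    endloop
  endfacet
  facet normal -0.3781 -0.9258 0.0000
    outer loop
      vertex 2.9 2.9 0.0
      vertex 10.0 0.0 11.0
      vertex 2.9 2.9 11.0
    endloop
  endfacet
  facet normal 0.3781 -0.9258 0.0000
    outer loop
      vertex 10.0 0.0 0.0
      vertex 17.1 2.9 0.0
      vertex 17.1 2.9 11.0
    endloop
  endfacet
  facet normal 0.3781 -0.9258 0.0000
    outer loop
      vertex 10.0 0.0 0.0
      vertex 17.1 2.9 11.0
      vertex 10.0 0.0 11.0
    endloop
  endfacet
  facet normal 0.9258 -0.3781 0.0000
    outer loop
      vertex 17.1 2.9 0.0
      vertex 20.0 10.0 0.0
      vertex 20.0 10.0 11.0
    endloop
  endfacet
  facet normal 0.9258 -0.3781 0.0000
    outer loop
      vertex 17.1 2.9 0.0
      vertex 20.0 10.0 11.0
      vertex 17.1 2.9 11.0
    endloop
  endfacet
endsolid part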